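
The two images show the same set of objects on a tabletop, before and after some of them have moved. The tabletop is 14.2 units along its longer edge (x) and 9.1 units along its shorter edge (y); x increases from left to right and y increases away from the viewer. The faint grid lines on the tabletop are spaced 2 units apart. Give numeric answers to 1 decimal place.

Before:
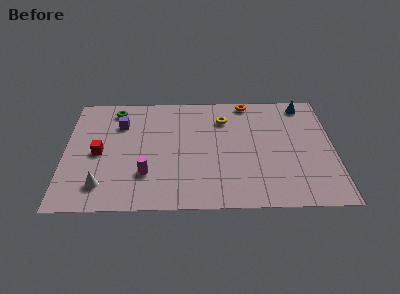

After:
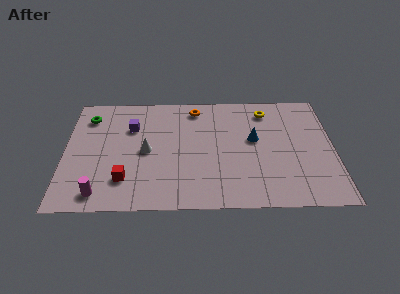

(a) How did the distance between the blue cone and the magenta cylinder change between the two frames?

-1.0

Before: roughly 10.0 units apart; after: 9.0. That's 1.0 units closer together.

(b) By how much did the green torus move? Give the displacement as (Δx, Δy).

(-1.4, -0.6)

The green torus started near (2.6, 7.8) and ended near (1.2, 7.2).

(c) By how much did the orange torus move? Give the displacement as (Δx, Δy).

(-2.8, -0.5)

From the two frames, the orange torus sits at roughly (9.7, 8.3) before and (6.9, 7.8) after.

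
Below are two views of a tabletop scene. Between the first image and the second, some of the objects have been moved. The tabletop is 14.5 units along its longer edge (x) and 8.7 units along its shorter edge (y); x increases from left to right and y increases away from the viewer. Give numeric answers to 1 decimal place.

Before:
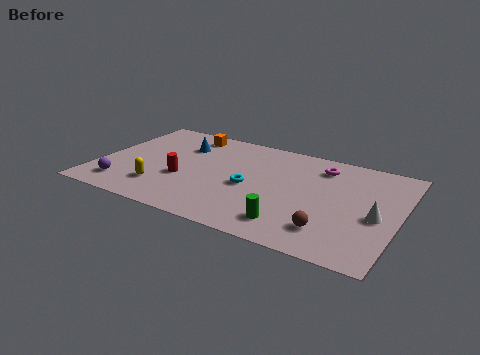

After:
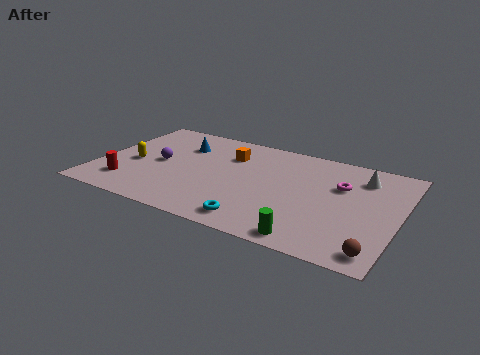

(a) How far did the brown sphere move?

2.3

The brown sphere moved from about (11.5, 1.9) to (13.7, 1.1), a distance of √(2.2² + 0.8²) ≈ 2.3.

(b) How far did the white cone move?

3.2

The white cone was near (13.5, 3.8) before and (12.5, 6.8) after, so it travelled √(1.0² + 3.0²) ≈ 3.2 units.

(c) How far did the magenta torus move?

1.7

The magenta torus was near (10.5, 7.0) before and (11.6, 5.7) after, so it travelled √(1.1² + 1.3²) ≈ 1.7 units.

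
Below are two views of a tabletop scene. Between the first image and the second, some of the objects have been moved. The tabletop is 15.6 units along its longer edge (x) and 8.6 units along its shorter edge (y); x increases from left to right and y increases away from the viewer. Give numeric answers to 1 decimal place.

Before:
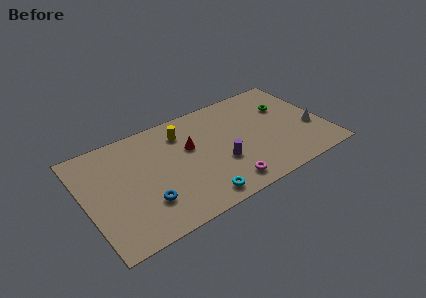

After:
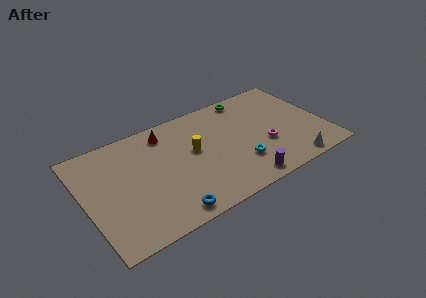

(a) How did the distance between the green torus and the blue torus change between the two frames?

-1.1

The distance was about 10.4 in the first image and 9.3 in the second, so they moved 1.1 units closer together.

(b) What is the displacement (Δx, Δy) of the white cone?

(-1.7, -2.3)

From the two frames, the white cone sits at roughly (14.7, 3.2) before and (13.0, 0.9) after.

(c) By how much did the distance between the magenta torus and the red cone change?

+2.9

They were about 4.3 units apart before and 7.2 after — 2.9 units further apart.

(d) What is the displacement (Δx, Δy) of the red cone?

(-1.3, 1.9)

The red cone was at about (6.9, 5.3) and moved to about (5.6, 7.2).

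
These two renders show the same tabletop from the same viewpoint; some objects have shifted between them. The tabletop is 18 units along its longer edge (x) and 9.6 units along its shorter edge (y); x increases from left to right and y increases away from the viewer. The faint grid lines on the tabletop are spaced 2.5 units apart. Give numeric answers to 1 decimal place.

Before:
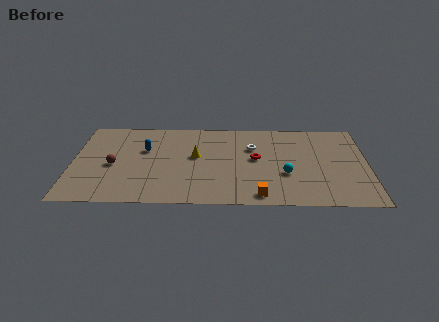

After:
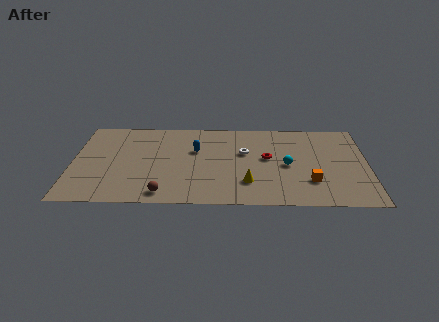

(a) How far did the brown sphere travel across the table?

4.4

The brown sphere moved from about (2.5, 4.3) to (5.6, 1.2), a distance of √(3.1² + 3.1²) ≈ 4.4.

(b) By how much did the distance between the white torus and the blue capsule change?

-3.6

They were about 6.6 units apart before and 3.0 after — 3.6 units closer together.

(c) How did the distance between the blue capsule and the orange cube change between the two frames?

-0.8

Before: roughly 8.6 units apart; after: 7.8. That's 0.8 units closer together.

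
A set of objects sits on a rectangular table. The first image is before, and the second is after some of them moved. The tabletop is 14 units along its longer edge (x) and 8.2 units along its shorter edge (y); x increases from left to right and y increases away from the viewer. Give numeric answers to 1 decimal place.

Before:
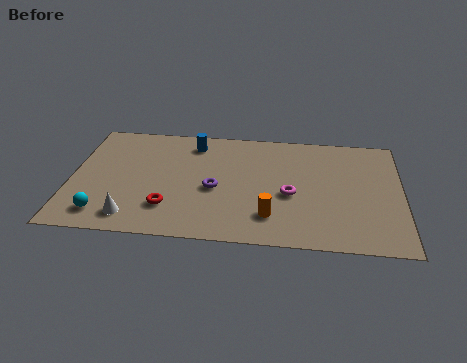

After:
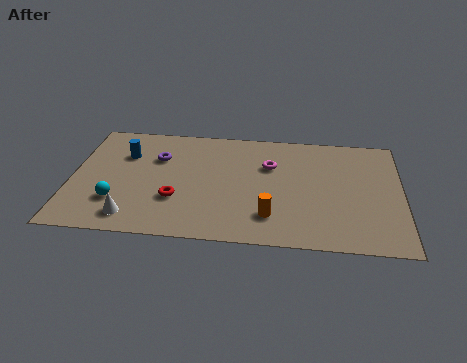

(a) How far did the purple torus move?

3.2

From (6.1, 3.6) to (3.6, 5.6), the purple torus covered √(2.5² + 2.0²) ≈ 3.2 units.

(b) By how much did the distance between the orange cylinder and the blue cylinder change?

+1.4

They were about 6.0 units apart before and 7.4 after — 1.4 units further apart.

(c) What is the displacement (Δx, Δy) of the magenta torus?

(-0.9, 2.0)

The magenta torus was at about (9.3, 3.5) and moved to about (8.4, 5.5).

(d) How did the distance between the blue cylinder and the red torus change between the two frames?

-1.0

Before: roughly 4.8 units apart; after: 3.8. That's 1.0 units closer together.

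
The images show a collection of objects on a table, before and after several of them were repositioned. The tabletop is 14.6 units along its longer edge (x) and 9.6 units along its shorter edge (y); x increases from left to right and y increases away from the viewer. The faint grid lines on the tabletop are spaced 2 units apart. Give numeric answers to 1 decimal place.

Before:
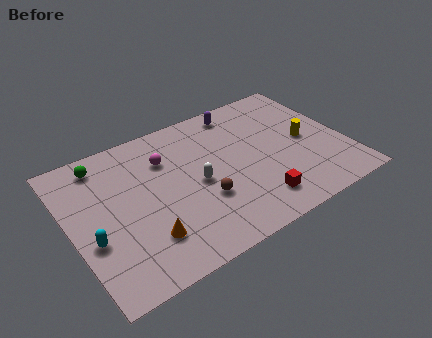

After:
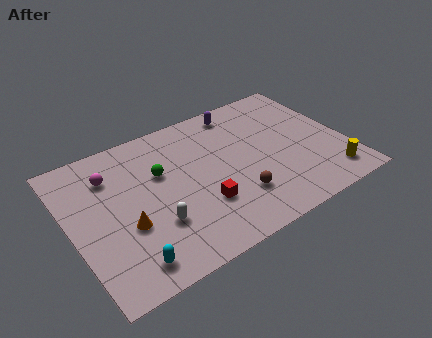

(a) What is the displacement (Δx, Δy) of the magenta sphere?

(-2.9, 0.3)

The magenta sphere started near (5.3, 6.9) and ended near (2.4, 7.2).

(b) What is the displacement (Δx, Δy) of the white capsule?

(-2.5, -1.5)

From the two frames, the white capsule sits at roughly (6.6, 4.5) before and (4.1, 3.0) after.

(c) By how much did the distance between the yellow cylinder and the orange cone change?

+1.4

They were about 9.4 units apart before and 10.8 after — 1.4 units further apart.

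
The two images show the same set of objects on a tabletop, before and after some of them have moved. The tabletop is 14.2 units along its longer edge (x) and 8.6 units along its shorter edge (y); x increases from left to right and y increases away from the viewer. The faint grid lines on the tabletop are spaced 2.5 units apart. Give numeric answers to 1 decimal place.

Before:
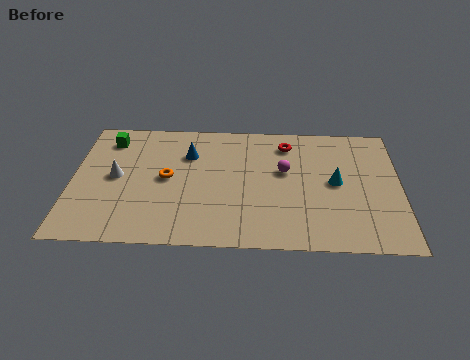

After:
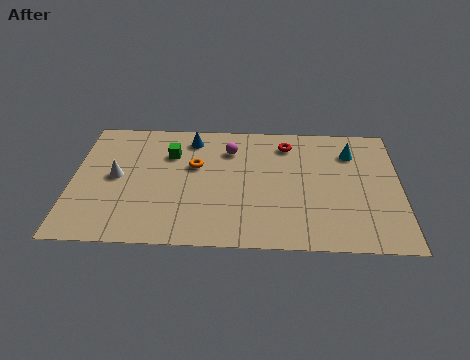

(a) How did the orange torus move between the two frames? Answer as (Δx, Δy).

(1.2, 0.9)

The orange torus started near (4.1, 4.4) and ended near (5.3, 5.3).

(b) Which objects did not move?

the red torus and the white cone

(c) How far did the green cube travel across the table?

2.8

From (1.5, 7.0) to (4.2, 6.1), the green cube covered √(2.7² + 0.9²) ≈ 2.8 units.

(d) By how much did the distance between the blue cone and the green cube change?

-2.2

Before: roughly 3.6 units apart; after: 1.4. That's 2.2 units closer together.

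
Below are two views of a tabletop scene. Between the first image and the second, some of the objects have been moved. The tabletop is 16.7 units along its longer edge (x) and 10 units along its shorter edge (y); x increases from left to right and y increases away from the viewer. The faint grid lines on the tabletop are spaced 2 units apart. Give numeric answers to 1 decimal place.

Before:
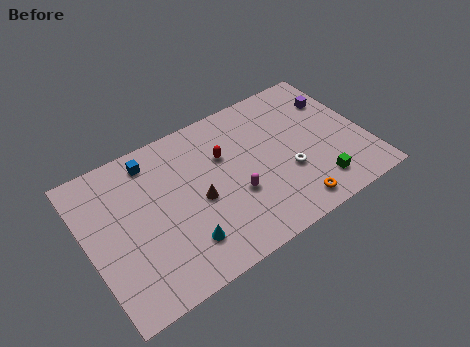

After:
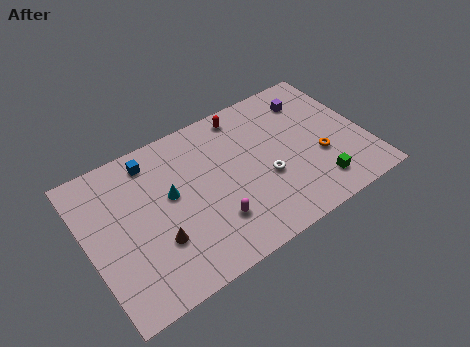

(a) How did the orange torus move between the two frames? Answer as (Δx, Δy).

(2.2, 2.4)

The orange torus was at about (11.6, 1.3) and moved to about (13.8, 3.7).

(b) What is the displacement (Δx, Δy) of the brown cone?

(-2.7, -1.3)

The brown cone was at about (6.5, 4.5) and moved to about (3.8, 3.2).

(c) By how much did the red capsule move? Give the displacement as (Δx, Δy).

(1.6, 2.2)

The red capsule was at about (8.4, 6.6) and moved to about (10.0, 8.8).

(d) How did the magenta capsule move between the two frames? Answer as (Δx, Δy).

(-1.5, -1.0)

The magenta capsule was at about (8.6, 3.7) and moved to about (7.1, 2.7).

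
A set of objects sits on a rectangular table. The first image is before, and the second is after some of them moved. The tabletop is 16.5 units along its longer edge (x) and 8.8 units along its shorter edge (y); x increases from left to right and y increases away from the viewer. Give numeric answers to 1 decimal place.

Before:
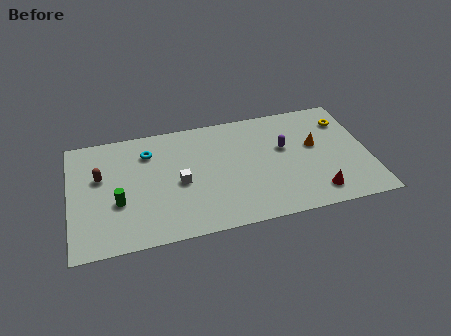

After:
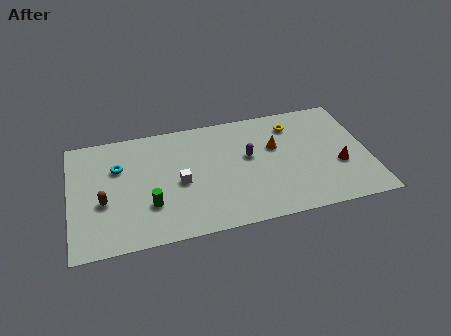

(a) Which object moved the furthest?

the yellow torus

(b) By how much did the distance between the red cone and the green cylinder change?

-0.4

The distance was about 10.9 in the first image and 10.5 in the second, so they moved 0.4 units closer together.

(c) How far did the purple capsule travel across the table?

2.0

The purple capsule was near (11.9, 5.3) before and (9.9, 5.1) after, so it travelled √(2.0² + 0.2²) ≈ 2.0 units.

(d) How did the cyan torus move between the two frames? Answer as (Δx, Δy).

(-1.7, -0.8)

The cyan torus started near (4.4, 6.7) and ended near (2.7, 5.9).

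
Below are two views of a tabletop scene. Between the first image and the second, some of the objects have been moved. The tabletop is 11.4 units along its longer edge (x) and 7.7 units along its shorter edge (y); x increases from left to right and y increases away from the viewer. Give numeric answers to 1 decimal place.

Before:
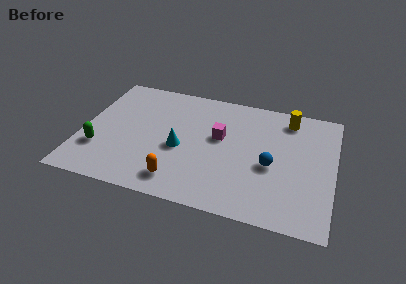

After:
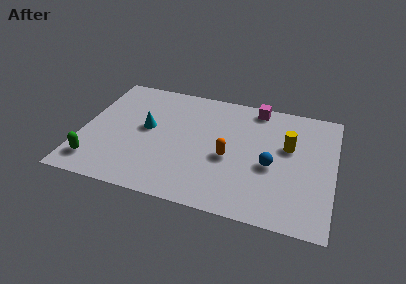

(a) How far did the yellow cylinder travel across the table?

1.8

The yellow cylinder moved from about (9.2, 6.5) to (9.3, 4.7), a distance of √(0.1² + 1.8²) ≈ 1.8.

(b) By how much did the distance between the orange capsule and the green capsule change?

+2.4

Before: roughly 3.8 units apart; after: 6.2. That's 2.4 units further apart.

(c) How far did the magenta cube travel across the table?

2.8

The magenta cube moved from about (6.2, 4.5) to (7.7, 6.9), a distance of √(1.5² + 2.4²) ≈ 2.8.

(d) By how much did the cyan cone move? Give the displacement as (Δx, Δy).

(-1.6, 0.9)

The cyan cone was at about (4.5, 3.3) and moved to about (2.9, 4.2).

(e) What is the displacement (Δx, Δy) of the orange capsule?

(2.1, 2.0)

The orange capsule was at about (4.6, 1.3) and moved to about (6.7, 3.3).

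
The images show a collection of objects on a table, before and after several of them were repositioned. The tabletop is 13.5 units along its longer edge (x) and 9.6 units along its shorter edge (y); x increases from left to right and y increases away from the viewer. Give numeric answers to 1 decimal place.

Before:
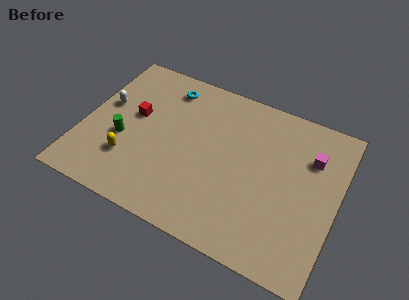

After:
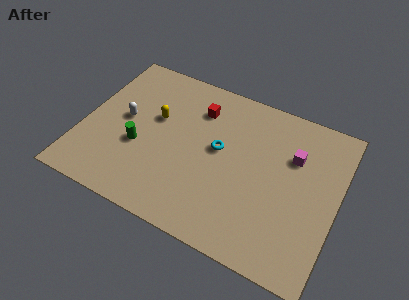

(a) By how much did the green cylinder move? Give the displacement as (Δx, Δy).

(0.9, -0.1)

The green cylinder started near (2.2, 3.8) and ended near (3.1, 3.7).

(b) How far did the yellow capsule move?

3.3

The yellow capsule moved from about (2.7, 2.7) to (3.7, 5.8), a distance of √(1.0² + 3.1²) ≈ 3.3.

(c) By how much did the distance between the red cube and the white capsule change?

+2.7

They were about 1.6 units apart before and 4.3 after — 2.7 units further apart.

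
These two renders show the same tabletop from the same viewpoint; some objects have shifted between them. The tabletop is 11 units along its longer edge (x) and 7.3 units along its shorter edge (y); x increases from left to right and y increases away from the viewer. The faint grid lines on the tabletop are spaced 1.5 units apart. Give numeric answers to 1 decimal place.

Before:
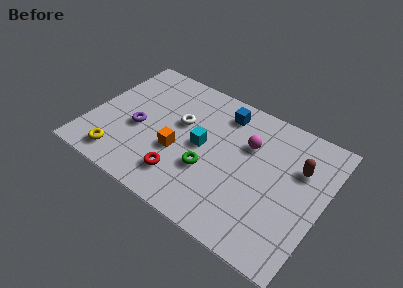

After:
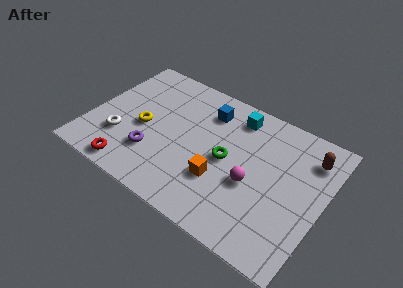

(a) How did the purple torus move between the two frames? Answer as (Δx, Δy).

(0.9, -1.0)

From the two frames, the purple torus sits at roughly (2.3, 3.1) before and (3.2, 2.1) after.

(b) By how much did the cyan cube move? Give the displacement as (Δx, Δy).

(1.2, 2.4)

The cyan cube was at about (5.3, 3.7) and moved to about (6.5, 6.1).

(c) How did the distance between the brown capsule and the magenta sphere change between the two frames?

+1.1

The distance was about 2.4 in the first image and 3.5 in the second, so they moved 1.1 units further apart.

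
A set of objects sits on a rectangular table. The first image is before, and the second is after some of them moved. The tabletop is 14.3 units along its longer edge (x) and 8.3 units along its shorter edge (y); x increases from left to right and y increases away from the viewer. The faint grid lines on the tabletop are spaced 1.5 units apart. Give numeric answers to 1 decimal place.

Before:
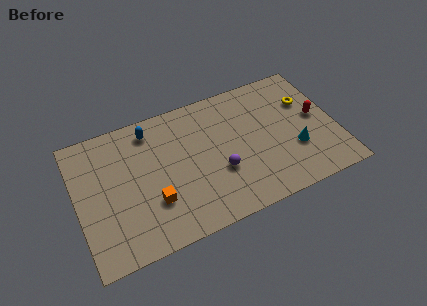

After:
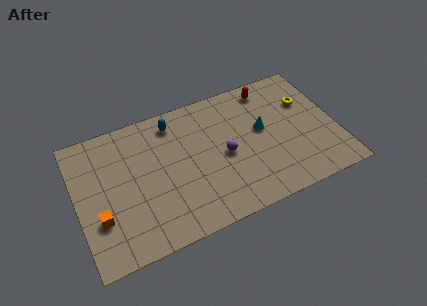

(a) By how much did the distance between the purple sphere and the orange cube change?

+3.4

They were about 3.7 units apart before and 7.1 after — 3.4 units further apart.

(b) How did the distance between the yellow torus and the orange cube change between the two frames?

+2.8

They were about 9.4 units apart before and 12.2 after — 2.8 units further apart.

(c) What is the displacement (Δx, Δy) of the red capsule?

(-2.3, 2.8)

The red capsule started near (13.3, 4.4) and ended near (11.0, 7.2).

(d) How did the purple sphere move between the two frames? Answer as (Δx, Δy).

(0.4, 0.9)

The purple sphere started near (7.7, 3.0) and ended near (8.1, 3.9).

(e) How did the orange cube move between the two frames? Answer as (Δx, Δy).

(-2.9, 0.1)

The orange cube was at about (4.0, 2.6) and moved to about (1.1, 2.7).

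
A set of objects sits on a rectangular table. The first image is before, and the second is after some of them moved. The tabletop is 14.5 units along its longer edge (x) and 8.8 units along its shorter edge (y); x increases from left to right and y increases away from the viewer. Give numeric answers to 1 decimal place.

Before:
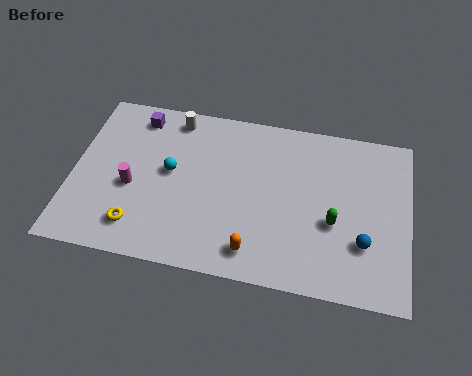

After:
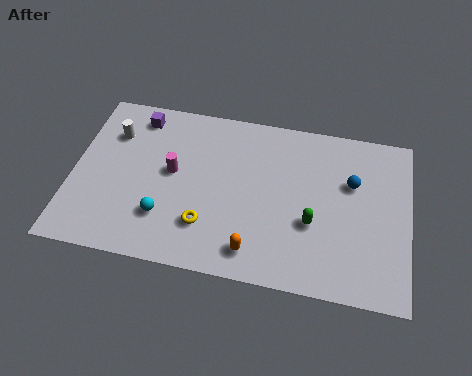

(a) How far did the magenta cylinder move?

2.0

From (2.6, 3.7) to (4.3, 4.8), the magenta cylinder covered √(1.7² + 1.1²) ≈ 2.0 units.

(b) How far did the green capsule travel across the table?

0.9

From (11.3, 3.5) to (10.4, 3.3), the green capsule covered √(0.9² + 0.2²) ≈ 0.9 units.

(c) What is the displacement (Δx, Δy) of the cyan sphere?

(-0.1, -2.4)

From the two frames, the cyan sphere sits at roughly (4.2, 4.8) before and (4.1, 2.4) after.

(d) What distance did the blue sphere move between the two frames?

3.1

The blue sphere moved from about (12.6, 2.7) to (12.0, 5.7), a distance of √(0.6² + 3.0²) ≈ 3.1.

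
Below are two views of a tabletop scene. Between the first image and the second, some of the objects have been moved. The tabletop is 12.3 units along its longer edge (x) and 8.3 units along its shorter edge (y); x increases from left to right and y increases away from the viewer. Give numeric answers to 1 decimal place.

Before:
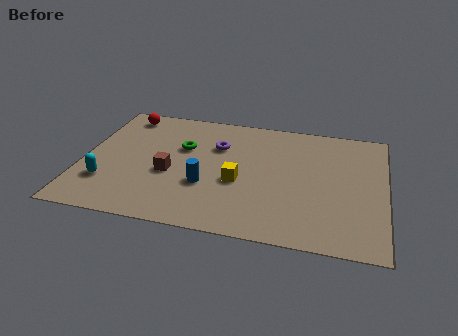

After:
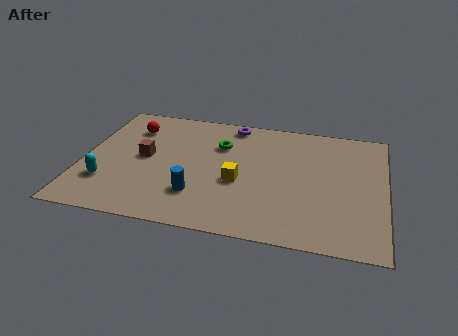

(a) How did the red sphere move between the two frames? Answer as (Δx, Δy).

(0.4, -0.9)

The red sphere was at about (1.4, 7.2) and moved to about (1.8, 6.3).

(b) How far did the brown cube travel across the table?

1.4

From (3.6, 3.4) to (2.5, 4.3), the brown cube covered √(1.1² + 0.9²) ≈ 1.4 units.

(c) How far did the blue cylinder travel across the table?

0.8

From (5.1, 2.9) to (4.8, 2.2), the blue cylinder covered √(0.3² + 0.7²) ≈ 0.8 units.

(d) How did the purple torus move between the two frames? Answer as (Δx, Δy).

(0.5, 1.7)

The purple torus was at about (5.4, 5.7) and moved to about (5.9, 7.4).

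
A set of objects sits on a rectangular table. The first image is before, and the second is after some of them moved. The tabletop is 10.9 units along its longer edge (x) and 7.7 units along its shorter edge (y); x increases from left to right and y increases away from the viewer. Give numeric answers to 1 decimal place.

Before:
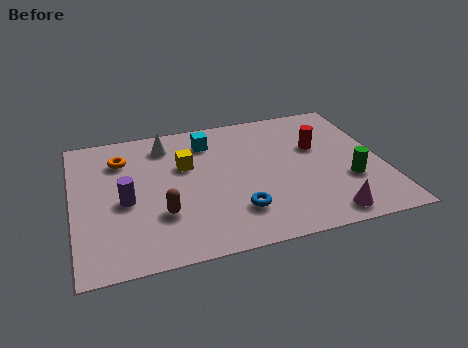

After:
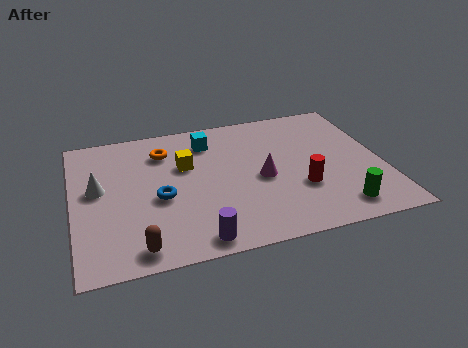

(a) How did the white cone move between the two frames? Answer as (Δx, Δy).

(-2.5, -2.0)

The white cone started near (3.4, 6.3) and ended near (0.9, 4.3).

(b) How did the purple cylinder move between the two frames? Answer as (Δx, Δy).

(2.3, -2.6)

From the two frames, the purple cylinder sits at roughly (1.8, 3.4) before and (4.1, 0.8) after.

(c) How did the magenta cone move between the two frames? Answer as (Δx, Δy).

(-2.0, 2.6)

The magenta cone was at about (8.6, 0.9) and moved to about (6.6, 3.5).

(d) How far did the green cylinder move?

1.5

The green cylinder was near (9.6, 2.6) before and (9.1, 1.2) after, so it travelled √(0.5² + 1.4²) ≈ 1.5 units.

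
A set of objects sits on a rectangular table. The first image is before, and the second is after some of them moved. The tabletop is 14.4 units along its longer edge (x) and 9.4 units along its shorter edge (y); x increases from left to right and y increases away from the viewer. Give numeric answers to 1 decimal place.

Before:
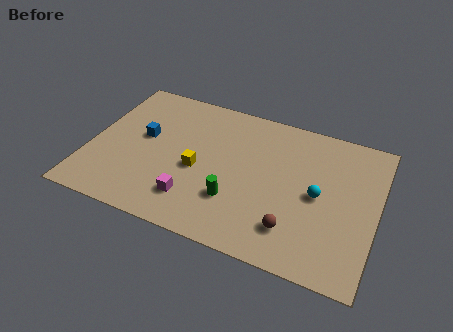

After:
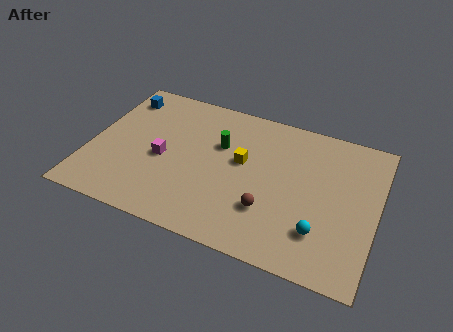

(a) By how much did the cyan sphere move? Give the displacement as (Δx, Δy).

(0.3, -2.2)

The cyan sphere was at about (11.5, 4.6) and moved to about (11.8, 2.4).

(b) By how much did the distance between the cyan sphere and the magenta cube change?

+1.8

The distance was about 6.5 in the first image and 8.3 in the second, so they moved 1.8 units further apart.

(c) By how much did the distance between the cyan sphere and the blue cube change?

+3.0

Before: roughly 8.9 units apart; after: 11.9. That's 3.0 units further apart.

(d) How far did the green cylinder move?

3.5

The green cylinder moved from about (7.5, 2.8) to (6.4, 6.1), a distance of √(1.1² + 3.3²) ≈ 3.5.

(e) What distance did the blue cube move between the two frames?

2.8

The blue cube was near (2.6, 5.3) before and (1.1, 7.7) after, so it travelled √(1.5² + 2.4²) ≈ 2.8 units.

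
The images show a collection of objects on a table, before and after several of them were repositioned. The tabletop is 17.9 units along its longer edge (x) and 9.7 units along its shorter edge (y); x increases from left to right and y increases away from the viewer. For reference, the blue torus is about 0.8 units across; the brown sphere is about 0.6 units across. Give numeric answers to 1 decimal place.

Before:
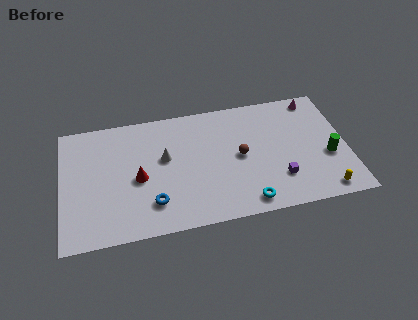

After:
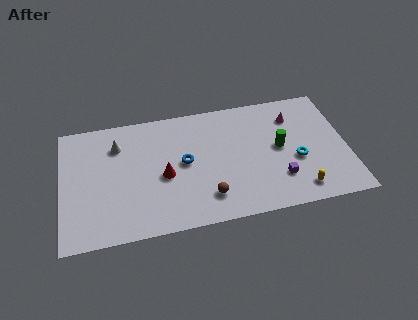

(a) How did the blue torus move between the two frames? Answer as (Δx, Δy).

(2.1, 2.8)

The blue torus started near (5.6, 2.3) and ended near (7.7, 5.1).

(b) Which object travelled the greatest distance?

the cyan torus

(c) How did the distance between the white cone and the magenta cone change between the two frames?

+1.0

Before: roughly 10.1 units apart; after: 11.1. That's 1.0 units further apart.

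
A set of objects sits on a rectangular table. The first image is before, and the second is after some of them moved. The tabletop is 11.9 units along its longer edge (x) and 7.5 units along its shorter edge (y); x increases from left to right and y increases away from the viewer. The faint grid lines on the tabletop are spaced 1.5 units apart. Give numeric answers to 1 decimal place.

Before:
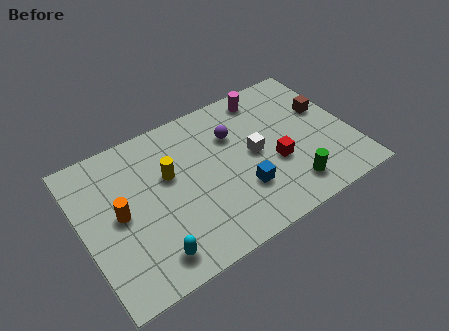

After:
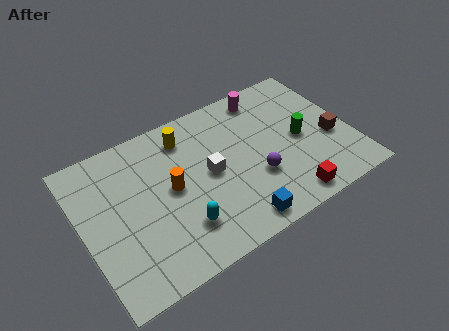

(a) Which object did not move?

the magenta cylinder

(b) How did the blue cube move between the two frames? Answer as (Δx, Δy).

(-0.5, -1.4)

The blue cube started near (6.8, 2.3) and ended near (6.3, 0.9).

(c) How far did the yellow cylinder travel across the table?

1.8

The yellow cylinder was near (3.9, 4.6) before and (4.9, 6.1) after, so it travelled √(1.0² + 1.5²) ≈ 1.8 units.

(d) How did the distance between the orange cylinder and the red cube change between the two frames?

-1.3

Before: roughly 6.9 units apart; after: 5.6. That's 1.3 units closer together.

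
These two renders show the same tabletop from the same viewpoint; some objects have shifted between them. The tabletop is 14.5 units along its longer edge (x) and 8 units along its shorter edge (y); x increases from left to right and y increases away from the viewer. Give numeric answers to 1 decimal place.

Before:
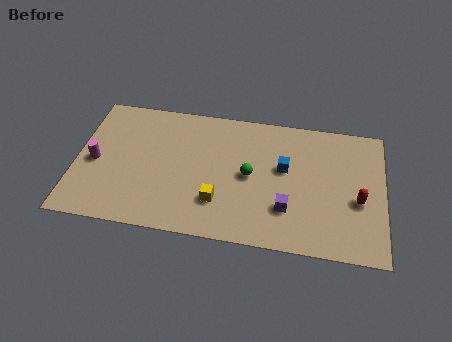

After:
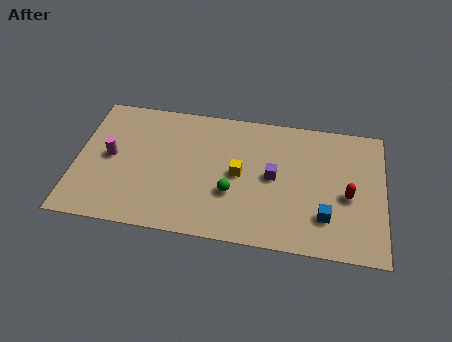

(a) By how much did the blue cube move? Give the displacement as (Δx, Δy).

(2.0, -2.6)

The blue cube was at about (9.8, 4.7) and moved to about (11.8, 2.1).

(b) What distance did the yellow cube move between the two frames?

2.0

From (6.8, 2.2) to (7.7, 4.0), the yellow cube covered √(0.9² + 1.8²) ≈ 2.0 units.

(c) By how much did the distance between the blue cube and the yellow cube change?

+0.6

The distance was about 3.9 in the first image and 4.5 in the second, so they moved 0.6 units further apart.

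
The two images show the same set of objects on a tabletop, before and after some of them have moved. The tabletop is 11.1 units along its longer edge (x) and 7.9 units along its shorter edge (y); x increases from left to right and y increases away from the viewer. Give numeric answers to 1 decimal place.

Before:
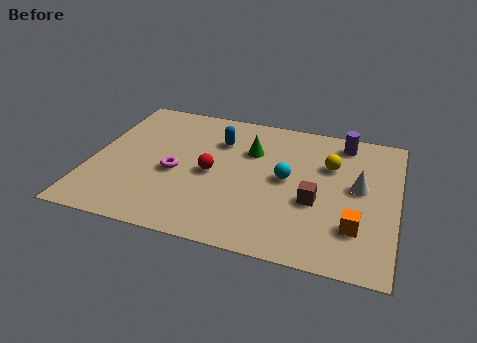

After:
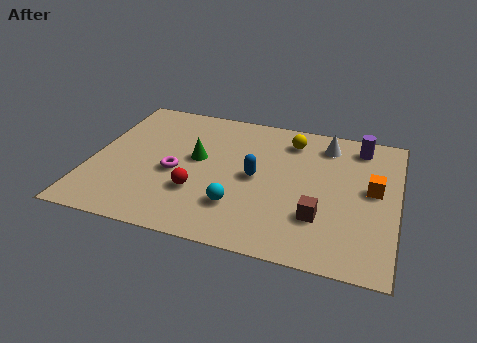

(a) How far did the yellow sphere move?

1.9

The yellow sphere was near (8.6, 5.3) before and (7.1, 6.4) after, so it travelled √(1.5² + 1.1²) ≈ 1.9 units.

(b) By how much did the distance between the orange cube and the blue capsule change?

-2.1

The distance was about 6.3 in the first image and 4.2 in the second, so they moved 2.1 units closer together.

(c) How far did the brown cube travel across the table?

0.8

The brown cube was near (8.2, 3.1) before and (8.4, 2.3) after, so it travelled √(0.2² + 0.8²) ≈ 0.8 units.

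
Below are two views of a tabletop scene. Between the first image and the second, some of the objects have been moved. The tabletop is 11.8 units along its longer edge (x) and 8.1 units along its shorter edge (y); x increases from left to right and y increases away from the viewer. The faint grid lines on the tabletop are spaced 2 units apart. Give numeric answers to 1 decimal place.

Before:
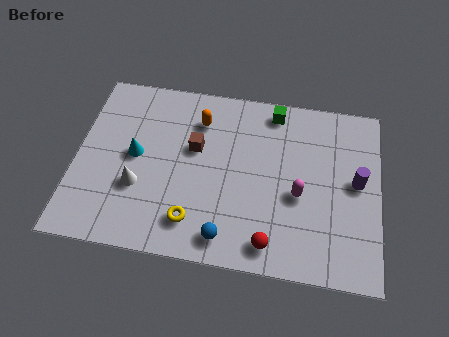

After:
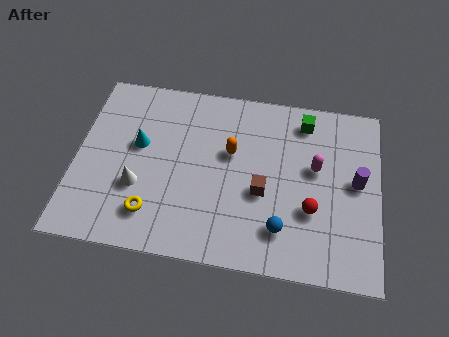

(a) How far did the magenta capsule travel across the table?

1.4

From (8.7, 3.4) to (9.3, 4.7), the magenta capsule covered √(0.6² + 1.3²) ≈ 1.4 units.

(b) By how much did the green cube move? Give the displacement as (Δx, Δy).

(1.2, -0.3)

The green cube was at about (7.6, 7.1) and moved to about (8.8, 6.8).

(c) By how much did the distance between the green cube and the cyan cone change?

+0.7

They were about 6.0 units apart before and 6.7 after — 0.7 units further apart.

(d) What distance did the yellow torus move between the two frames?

1.6

The yellow torus was near (4.7, 1.6) before and (3.1, 1.7) after, so it travelled √(1.6² + 0.1²) ≈ 1.6 units.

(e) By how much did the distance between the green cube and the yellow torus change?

+1.4

They were about 6.2 units apart before and 7.6 after — 1.4 units further apart.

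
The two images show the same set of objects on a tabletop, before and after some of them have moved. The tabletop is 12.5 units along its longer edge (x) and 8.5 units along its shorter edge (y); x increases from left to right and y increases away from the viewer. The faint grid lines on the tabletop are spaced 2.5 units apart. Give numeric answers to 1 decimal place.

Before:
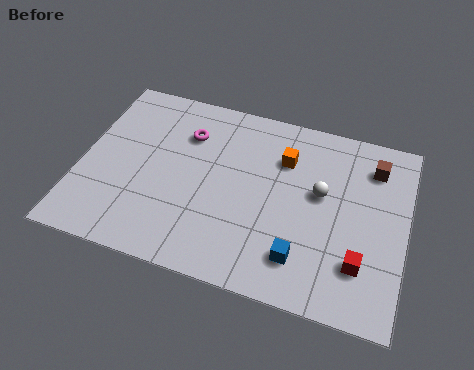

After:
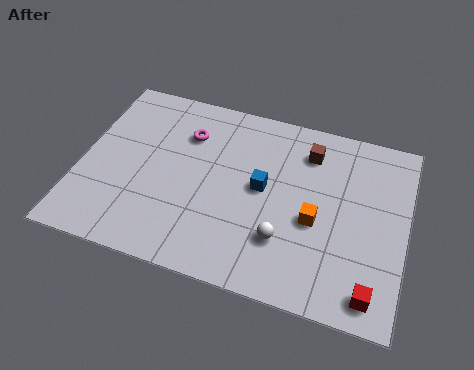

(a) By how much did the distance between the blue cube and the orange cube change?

-2.1

The distance was about 4.4 in the first image and 2.3 in the second, so they moved 2.1 units closer together.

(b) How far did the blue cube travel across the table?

3.2

The blue cube was near (8.7, 1.8) before and (7.0, 4.5) after, so it travelled √(1.7² + 2.7²) ≈ 3.2 units.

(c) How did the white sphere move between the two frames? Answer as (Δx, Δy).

(-1.2, -2.5)

From the two frames, the white sphere sits at roughly (9.2, 4.9) before and (8.0, 2.4) after.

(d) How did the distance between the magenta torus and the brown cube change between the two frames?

-2.5

The distance was about 7.2 in the first image and 4.7 in the second, so they moved 2.5 units closer together.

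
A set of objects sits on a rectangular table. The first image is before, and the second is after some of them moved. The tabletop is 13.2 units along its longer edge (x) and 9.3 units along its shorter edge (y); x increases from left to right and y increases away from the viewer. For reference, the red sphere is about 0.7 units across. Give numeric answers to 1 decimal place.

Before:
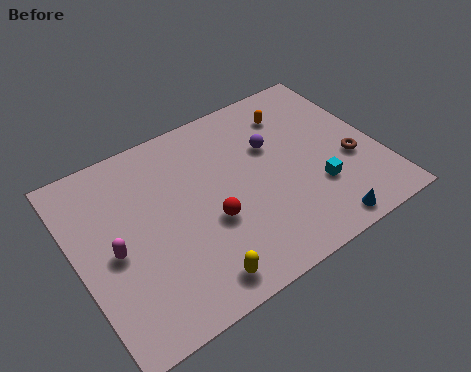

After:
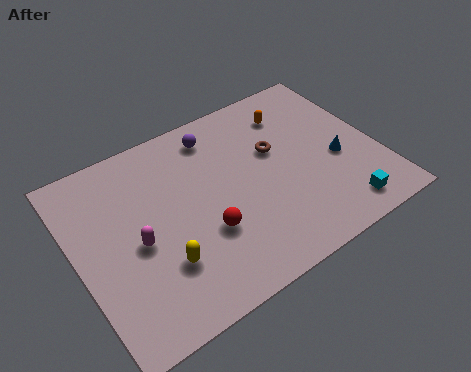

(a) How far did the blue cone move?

3.3

The blue cone moved from about (10.0, 0.9) to (11.4, 3.9), a distance of √(1.4² + 3.0²) ≈ 3.3.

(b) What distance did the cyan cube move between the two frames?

1.8

From (10.2, 2.9) to (11.0, 1.3), the cyan cube covered √(0.8² + 1.6²) ≈ 1.8 units.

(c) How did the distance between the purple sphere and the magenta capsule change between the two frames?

-2.0

Before: roughly 7.5 units apart; after: 5.5. That's 2.0 units closer together.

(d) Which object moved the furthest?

the brown torus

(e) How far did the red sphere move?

0.5

The red sphere moved from about (5.6, 3.6) to (5.3, 3.2), a distance of √(0.3² + 0.4²) ≈ 0.5.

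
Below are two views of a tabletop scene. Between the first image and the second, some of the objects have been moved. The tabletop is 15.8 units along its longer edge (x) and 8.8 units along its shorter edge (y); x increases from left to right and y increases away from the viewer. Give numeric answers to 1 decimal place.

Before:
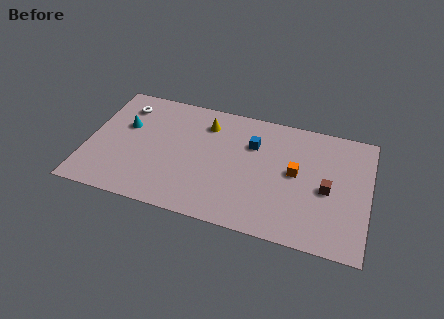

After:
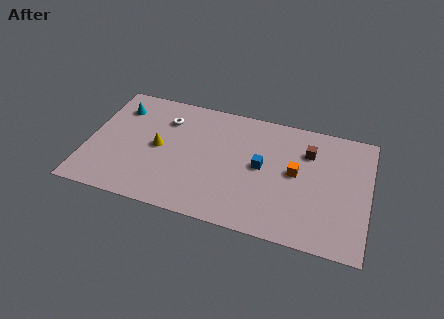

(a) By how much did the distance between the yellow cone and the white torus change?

-2.5

Before: roughly 4.7 units apart; after: 2.2. That's 2.5 units closer together.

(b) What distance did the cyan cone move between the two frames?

1.4

The cyan cone moved from about (2.0, 5.5) to (1.5, 6.8), a distance of √(0.5² + 1.3²) ≈ 1.4.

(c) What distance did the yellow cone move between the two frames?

3.5

The yellow cone moved from about (6.5, 6.9) to (4.0, 4.4), a distance of √(2.5² + 2.5²) ≈ 3.5.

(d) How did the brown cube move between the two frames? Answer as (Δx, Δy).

(-1.2, 2.4)

From the two frames, the brown cube sits at roughly (13.5, 4.0) before and (12.3, 6.4) after.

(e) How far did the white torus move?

2.4

The white torus was near (1.8, 7.0) before and (4.2, 6.6) after, so it travelled √(2.4² + 0.4²) ≈ 2.4 units.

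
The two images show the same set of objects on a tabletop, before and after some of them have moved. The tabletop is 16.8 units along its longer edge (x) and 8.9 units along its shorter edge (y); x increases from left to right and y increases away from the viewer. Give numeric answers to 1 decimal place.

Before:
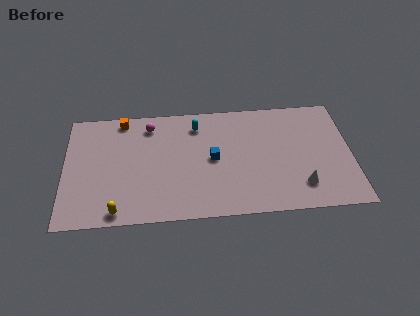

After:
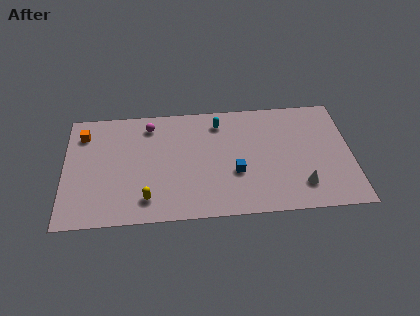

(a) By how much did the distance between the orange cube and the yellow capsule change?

-0.6

The distance was about 7.1 in the first image and 6.5 in the second, so they moved 0.6 units closer together.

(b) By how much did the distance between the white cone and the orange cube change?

+1.6

The distance was about 12.0 in the first image and 13.6 in the second, so they moved 1.6 units further apart.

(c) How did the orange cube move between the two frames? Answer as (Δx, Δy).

(-2.3, -1.0)

The orange cube was at about (3.4, 8.0) and moved to about (1.1, 7.0).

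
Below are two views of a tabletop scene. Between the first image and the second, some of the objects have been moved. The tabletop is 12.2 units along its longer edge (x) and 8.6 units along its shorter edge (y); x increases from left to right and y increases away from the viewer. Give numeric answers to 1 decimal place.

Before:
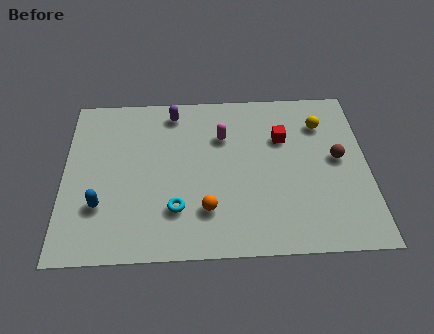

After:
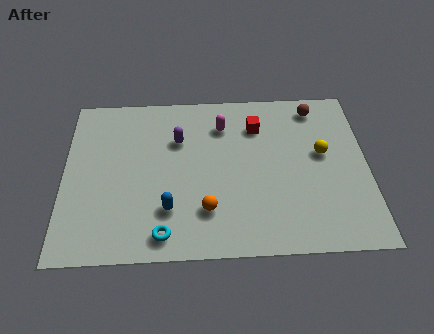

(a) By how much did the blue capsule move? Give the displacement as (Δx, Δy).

(2.7, -0.3)

From the two frames, the blue capsule sits at roughly (1.5, 2.6) before and (4.2, 2.3) after.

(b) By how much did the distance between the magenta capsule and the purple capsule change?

-0.5

Before: roughly 2.4 units apart; after: 1.9. That's 0.5 units closer together.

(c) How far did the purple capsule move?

1.5

From (4.4, 7.4) to (4.6, 5.9), the purple capsule covered √(0.2² + 1.5²) ≈ 1.5 units.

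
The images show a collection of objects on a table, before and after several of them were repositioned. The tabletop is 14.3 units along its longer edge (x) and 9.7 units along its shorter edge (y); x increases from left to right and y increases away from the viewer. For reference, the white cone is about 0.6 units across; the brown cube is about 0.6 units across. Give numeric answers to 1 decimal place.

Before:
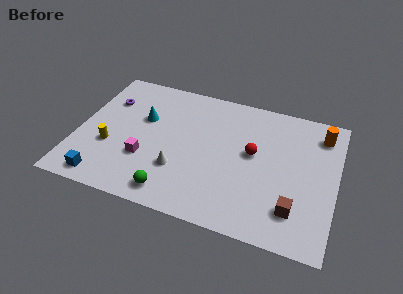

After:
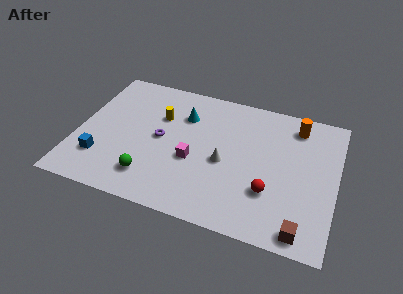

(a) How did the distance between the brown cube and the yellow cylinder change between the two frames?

-0.4

They were about 10.4 units apart before and 10.0 after — 0.4 units closer together.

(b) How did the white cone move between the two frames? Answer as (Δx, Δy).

(2.4, 1.3)

The white cone started near (5.8, 3.0) and ended near (8.2, 4.3).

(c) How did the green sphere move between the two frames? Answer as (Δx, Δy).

(-1.3, 0.7)

The green sphere was at about (5.6, 1.3) and moved to about (4.3, 2.0).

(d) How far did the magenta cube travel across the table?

2.7

From (3.9, 3.2) to (6.5, 3.9), the magenta cube covered √(2.6² + 0.7²) ≈ 2.7 units.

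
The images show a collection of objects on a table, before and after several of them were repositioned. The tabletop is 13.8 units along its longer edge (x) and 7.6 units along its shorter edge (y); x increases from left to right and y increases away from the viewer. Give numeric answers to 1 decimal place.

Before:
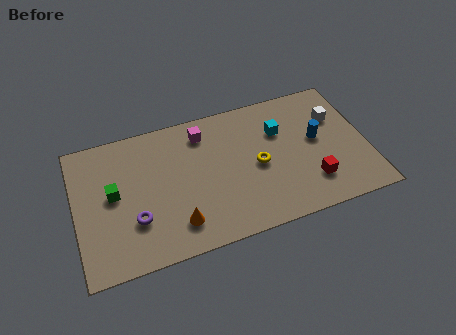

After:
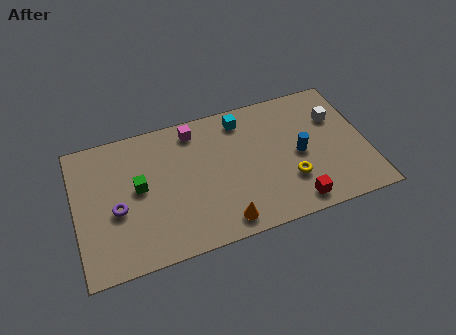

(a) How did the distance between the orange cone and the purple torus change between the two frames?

+3.2

They were about 2.1 units apart before and 5.3 after — 3.2 units further apart.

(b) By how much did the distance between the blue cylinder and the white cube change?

+1.1

They were about 1.4 units apart before and 2.5 after — 1.1 units further apart.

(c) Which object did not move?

the white cube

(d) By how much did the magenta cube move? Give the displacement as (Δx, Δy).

(-0.4, 0.3)

The magenta cube was at about (6.2, 6.2) and moved to about (5.8, 6.5).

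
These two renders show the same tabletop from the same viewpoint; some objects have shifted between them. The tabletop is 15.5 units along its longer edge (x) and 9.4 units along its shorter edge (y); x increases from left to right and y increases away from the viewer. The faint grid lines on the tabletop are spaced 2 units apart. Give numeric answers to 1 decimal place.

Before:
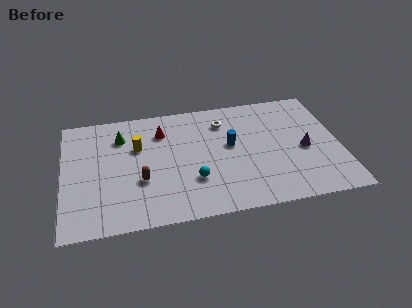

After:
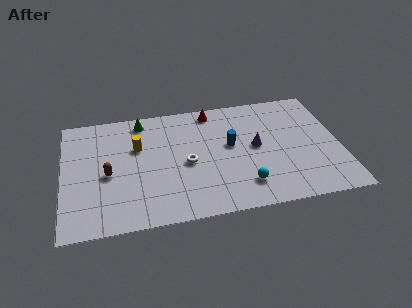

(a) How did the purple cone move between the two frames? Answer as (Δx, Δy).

(-2.7, 0.7)

The purple cone started near (13.5, 4.2) and ended near (10.8, 4.9).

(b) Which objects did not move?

the yellow cylinder and the blue cylinder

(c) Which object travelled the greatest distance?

the white torus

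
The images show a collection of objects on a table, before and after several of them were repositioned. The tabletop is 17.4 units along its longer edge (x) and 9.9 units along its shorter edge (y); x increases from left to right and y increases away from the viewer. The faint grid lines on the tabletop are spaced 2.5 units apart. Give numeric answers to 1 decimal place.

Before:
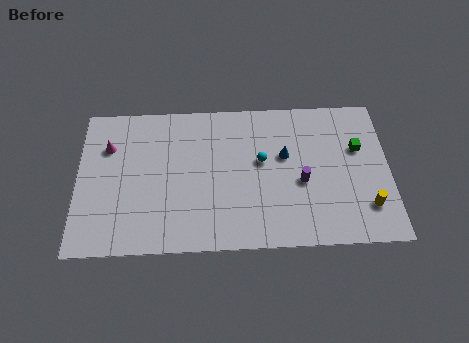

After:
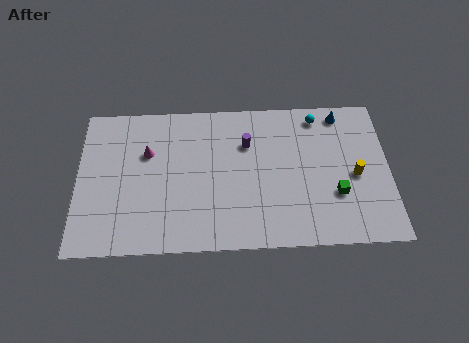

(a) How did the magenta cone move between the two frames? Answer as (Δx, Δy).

(2.2, -0.5)

The magenta cone started near (1.7, 7.0) and ended near (3.9, 6.5).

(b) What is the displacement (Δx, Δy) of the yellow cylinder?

(-0.6, 2.1)

The yellow cylinder was at about (16.1, 2.4) and moved to about (15.5, 4.5).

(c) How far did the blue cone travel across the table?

4.2

The blue cone was near (11.6, 6.0) before and (14.8, 8.7) after, so it travelled √(3.2² + 2.7²) ≈ 4.2 units.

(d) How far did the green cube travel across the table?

3.3

From (15.7, 6.3) to (14.4, 3.3), the green cube covered √(1.3² + 3.0²) ≈ 3.3 units.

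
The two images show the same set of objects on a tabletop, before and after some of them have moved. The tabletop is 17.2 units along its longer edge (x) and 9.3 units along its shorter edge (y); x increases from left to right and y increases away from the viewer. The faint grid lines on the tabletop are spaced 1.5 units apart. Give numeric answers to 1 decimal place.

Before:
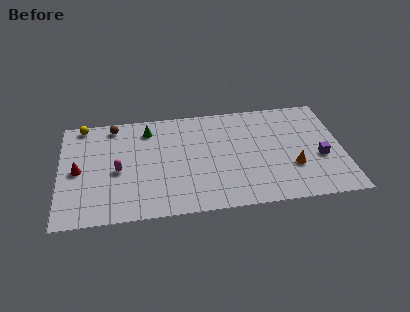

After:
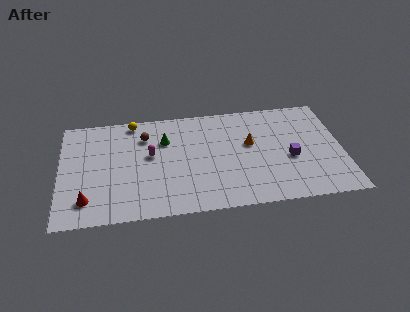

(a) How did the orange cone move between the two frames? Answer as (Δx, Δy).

(-2.5, 2.4)

The orange cone started near (14.1, 3.1) and ended near (11.6, 5.5).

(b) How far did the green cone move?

1.5

From (5.4, 7.6) to (6.4, 6.5), the green cone covered √(1.0² + 1.1²) ≈ 1.5 units.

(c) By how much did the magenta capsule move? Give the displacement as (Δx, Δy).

(2.0, 1.1)

From the two frames, the magenta capsule sits at roughly (3.5, 4.2) before and (5.5, 5.3) after.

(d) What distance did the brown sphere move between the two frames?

2.2

The brown sphere was near (3.3, 8.2) before and (5.2, 7.0) after, so it travelled √(1.9² + 1.2²) ≈ 2.2 units.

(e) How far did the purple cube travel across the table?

1.8

From (15.8, 3.7) to (14.0, 3.9), the purple cube covered √(1.8² + 0.2²) ≈ 1.8 units.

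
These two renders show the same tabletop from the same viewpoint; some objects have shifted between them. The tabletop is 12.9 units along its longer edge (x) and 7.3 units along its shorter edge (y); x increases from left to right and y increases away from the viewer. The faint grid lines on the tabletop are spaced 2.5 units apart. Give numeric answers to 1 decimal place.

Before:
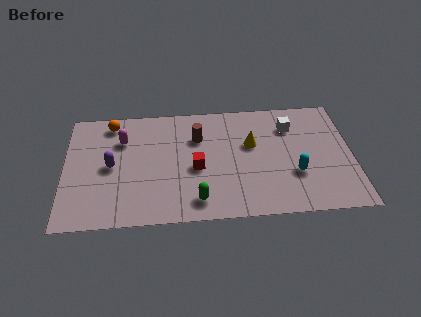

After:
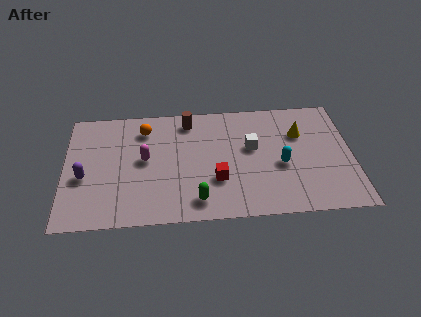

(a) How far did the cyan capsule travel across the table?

0.8

From (10.3, 2.5) to (9.7, 3.1), the cyan capsule covered √(0.6² + 0.6²) ≈ 0.8 units.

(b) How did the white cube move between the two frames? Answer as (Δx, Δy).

(-1.8, -1.2)

From the two frames, the white cube sits at roughly (10.2, 5.5) before and (8.4, 4.3) after.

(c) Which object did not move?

the green capsule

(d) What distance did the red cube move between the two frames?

1.2

The red cube was near (5.9, 3.2) before and (6.8, 2.4) after, so it travelled √(0.9² + 0.8²) ≈ 1.2 units.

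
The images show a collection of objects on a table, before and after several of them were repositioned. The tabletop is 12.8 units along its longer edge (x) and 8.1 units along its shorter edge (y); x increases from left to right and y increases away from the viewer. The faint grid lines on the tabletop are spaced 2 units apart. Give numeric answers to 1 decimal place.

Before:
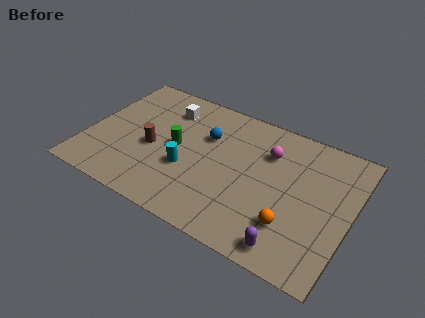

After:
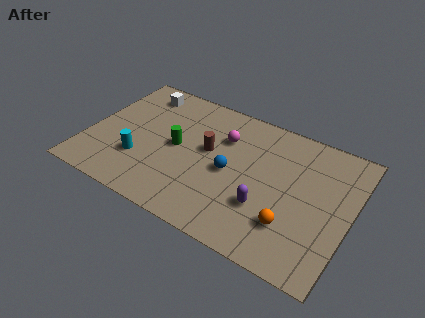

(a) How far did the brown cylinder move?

2.8

From (3.2, 3.5) to (5.8, 4.6), the brown cylinder covered √(2.6² + 1.1²) ≈ 2.8 units.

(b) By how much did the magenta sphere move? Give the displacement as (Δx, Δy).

(-2.2, -0.1)

From the two frames, the magenta sphere sits at roughly (8.6, 5.8) before and (6.4, 5.7) after.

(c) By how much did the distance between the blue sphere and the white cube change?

+3.5

Before: roughly 2.3 units apart; after: 5.8. That's 3.5 units further apart.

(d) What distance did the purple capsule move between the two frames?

2.1

The purple capsule moved from about (10.3, 1.0) to (8.9, 2.6), a distance of √(1.4² + 1.6²) ≈ 2.1.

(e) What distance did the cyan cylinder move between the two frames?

2.4

The cyan cylinder moved from about (5.0, 3.0) to (2.7, 2.5), a distance of √(2.3² + 0.5²) ≈ 2.4.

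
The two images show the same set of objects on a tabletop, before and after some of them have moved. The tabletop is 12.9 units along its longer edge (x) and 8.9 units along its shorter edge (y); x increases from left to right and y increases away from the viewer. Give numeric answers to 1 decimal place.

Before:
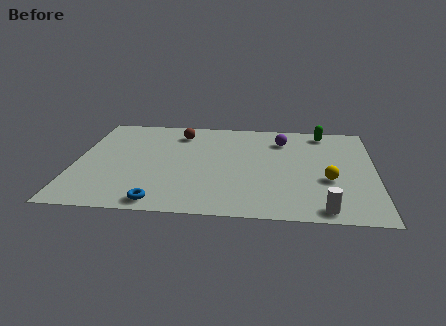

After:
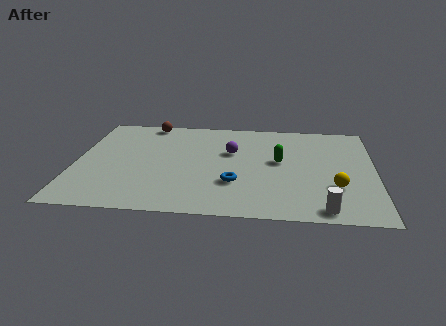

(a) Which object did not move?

the white cylinder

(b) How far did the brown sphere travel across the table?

1.7

The brown sphere moved from about (4.4, 7.2) to (3.0, 8.1), a distance of √(1.4² + 0.9²) ≈ 1.7.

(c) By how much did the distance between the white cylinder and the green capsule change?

-2.5

Before: roughly 6.9 units apart; after: 4.4. That's 2.5 units closer together.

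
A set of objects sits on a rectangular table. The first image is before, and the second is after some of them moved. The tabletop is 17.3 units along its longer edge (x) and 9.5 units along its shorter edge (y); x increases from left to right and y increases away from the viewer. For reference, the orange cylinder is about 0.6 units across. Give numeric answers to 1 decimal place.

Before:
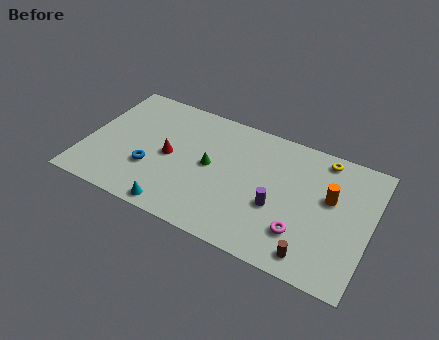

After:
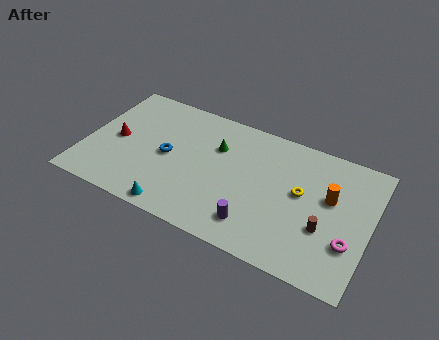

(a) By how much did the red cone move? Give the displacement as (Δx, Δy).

(-3.3, 0.0)

From the two frames, the red cone sits at roughly (5.1, 4.6) before and (1.8, 4.6) after.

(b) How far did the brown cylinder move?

2.2

From (14.2, 1.3) to (14.7, 3.4), the brown cylinder covered √(0.5² + 2.1²) ≈ 2.2 units.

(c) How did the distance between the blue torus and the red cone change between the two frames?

+1.5

The distance was about 1.7 in the first image and 3.2 in the second, so they moved 1.5 units further apart.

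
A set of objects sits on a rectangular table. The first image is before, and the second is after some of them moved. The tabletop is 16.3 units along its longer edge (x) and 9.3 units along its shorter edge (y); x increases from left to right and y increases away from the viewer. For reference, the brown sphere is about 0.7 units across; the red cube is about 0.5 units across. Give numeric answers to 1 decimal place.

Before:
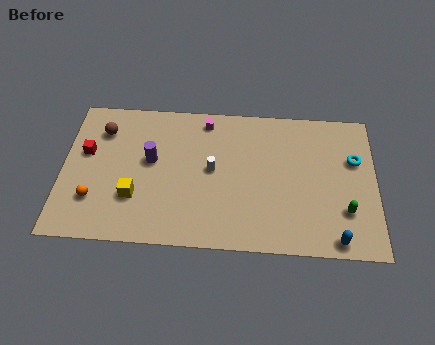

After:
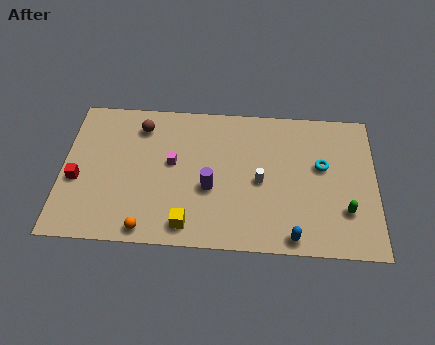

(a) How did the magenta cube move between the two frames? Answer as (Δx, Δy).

(-1.7, -2.9)

From the two frames, the magenta cube sits at roughly (7.4, 8.1) before and (5.7, 5.2) after.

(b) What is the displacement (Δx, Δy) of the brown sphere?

(2.0, 0.4)

The brown sphere was at about (2.0, 7.1) and moved to about (4.0, 7.5).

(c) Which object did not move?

the green capsule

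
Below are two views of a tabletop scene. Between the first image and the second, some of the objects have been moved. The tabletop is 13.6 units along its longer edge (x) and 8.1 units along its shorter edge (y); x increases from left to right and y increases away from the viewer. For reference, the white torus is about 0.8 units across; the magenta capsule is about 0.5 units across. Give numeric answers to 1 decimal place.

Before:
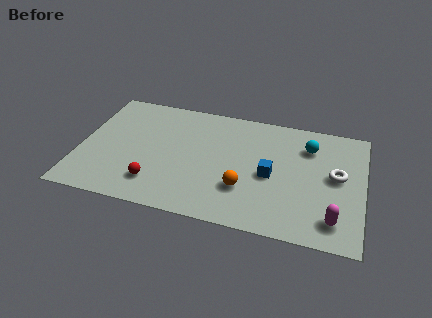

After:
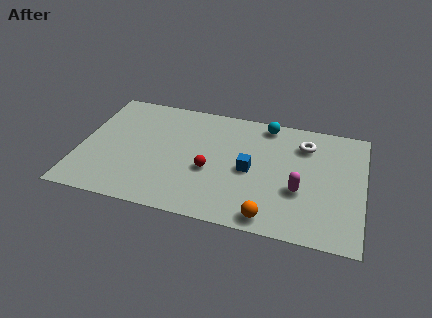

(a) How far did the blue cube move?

1.0

The blue cube moved from about (9.2, 3.7) to (8.2, 3.8), a distance of √(1.0² + 0.1²) ≈ 1.0.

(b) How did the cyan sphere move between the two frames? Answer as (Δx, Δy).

(-2.1, 1.1)

From the two frames, the cyan sphere sits at roughly (10.9, 6.1) before and (8.8, 7.2) after.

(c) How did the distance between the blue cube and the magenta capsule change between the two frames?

-1.3

The distance was about 3.8 in the first image and 2.5 in the second, so they moved 1.3 units closer together.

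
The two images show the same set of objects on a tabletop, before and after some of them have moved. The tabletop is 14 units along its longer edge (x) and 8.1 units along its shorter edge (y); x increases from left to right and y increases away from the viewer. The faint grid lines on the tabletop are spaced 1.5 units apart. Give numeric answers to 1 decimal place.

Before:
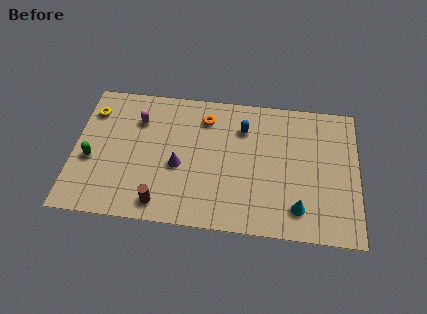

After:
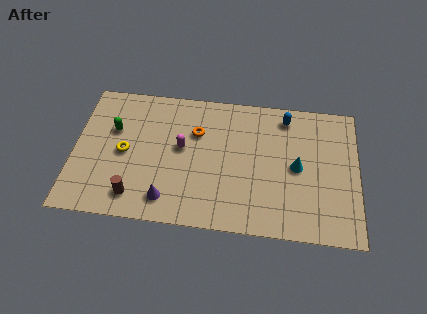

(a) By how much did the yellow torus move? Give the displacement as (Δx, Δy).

(1.7, -2.3)

The yellow torus was at about (0.8, 6.2) and moved to about (2.5, 3.9).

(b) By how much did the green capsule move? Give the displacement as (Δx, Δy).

(1.0, 1.9)

From the two frames, the green capsule sits at roughly (0.9, 3.3) before and (1.9, 5.2) after.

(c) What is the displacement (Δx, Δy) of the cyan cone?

(-0.1, 2.4)

The cyan cone was at about (11.1, 1.6) and moved to about (11.0, 4.0).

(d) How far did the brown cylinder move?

1.3

The brown cylinder moved from about (4.4, 1.1) to (3.1, 1.4), a distance of √(1.3² + 0.3²) ≈ 1.3.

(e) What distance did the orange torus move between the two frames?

1.0

The orange torus moved from about (6.4, 6.4) to (6.0, 5.5), a distance of √(0.4² + 0.9²) ≈ 1.0.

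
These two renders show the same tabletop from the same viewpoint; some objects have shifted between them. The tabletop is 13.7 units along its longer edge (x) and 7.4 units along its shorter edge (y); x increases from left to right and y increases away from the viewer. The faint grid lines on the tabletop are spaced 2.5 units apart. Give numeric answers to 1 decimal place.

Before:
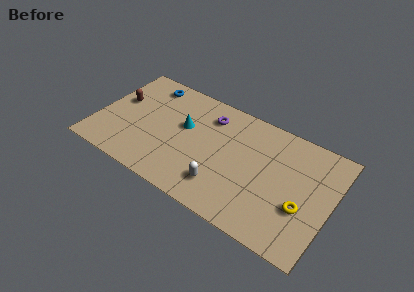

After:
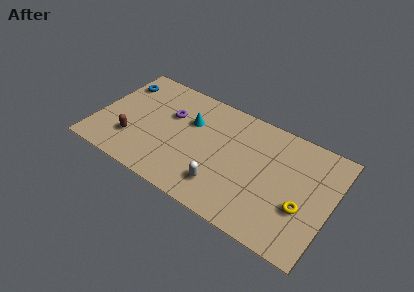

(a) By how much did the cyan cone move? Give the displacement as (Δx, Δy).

(0.3, 0.5)

The cyan cone was at about (5.0, 4.4) and moved to about (5.3, 4.9).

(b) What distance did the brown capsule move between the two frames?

2.6

From (1.1, 4.4) to (2.3, 2.1), the brown capsule covered √(1.2² + 2.3²) ≈ 2.6 units.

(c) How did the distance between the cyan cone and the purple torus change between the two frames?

-0.7

They were about 1.9 units apart before and 1.2 after — 0.7 units closer together.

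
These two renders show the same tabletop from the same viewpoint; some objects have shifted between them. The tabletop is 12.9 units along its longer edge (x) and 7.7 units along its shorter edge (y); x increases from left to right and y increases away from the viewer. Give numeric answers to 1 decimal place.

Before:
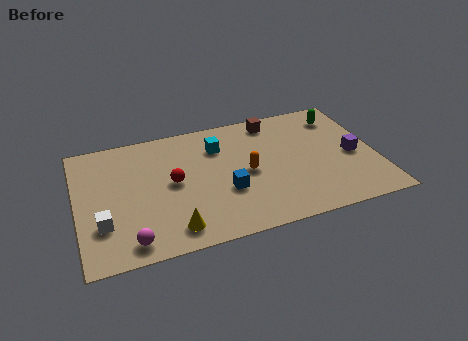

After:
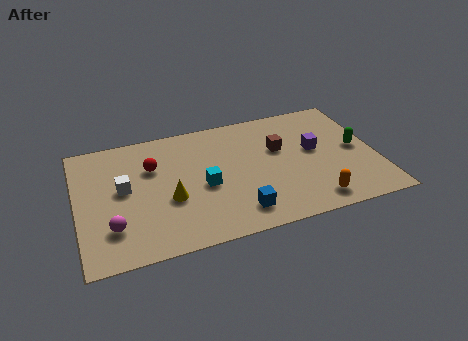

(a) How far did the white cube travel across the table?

2.1

The white cube moved from about (1.0, 2.3) to (2.0, 4.2), a distance of √(1.0² + 1.9²) ≈ 2.1.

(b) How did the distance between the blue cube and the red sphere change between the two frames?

+2.6

Before: roughly 2.5 units apart; after: 5.1. That's 2.6 units further apart.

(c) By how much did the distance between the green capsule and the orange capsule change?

-1.4

They were about 5.0 units apart before and 3.6 after — 1.4 units closer together.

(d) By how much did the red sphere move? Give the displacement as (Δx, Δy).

(-0.8, 1.2)

The red sphere was at about (4.1, 4.0) and moved to about (3.3, 5.2).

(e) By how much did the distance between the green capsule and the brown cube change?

+0.5

They were about 2.9 units apart before and 3.4 after — 0.5 units further apart.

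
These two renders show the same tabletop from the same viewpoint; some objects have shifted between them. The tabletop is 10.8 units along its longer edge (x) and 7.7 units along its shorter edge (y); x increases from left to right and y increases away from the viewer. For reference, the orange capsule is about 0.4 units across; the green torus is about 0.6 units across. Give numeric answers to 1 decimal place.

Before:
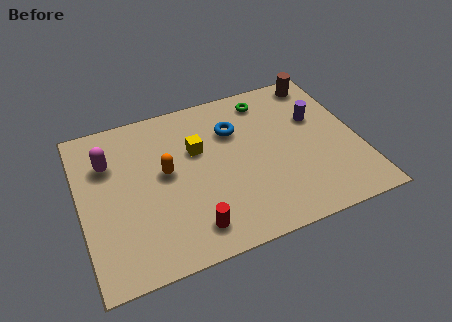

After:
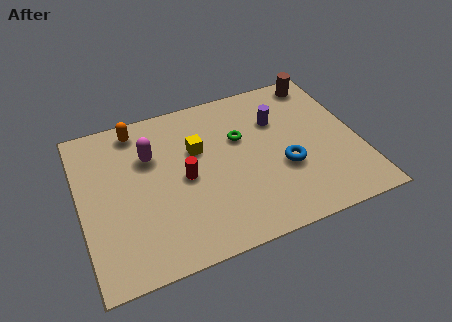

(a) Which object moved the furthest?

the blue torus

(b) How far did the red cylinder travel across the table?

2.4

From (4.0, 1.3) to (4.0, 3.7), the red cylinder covered √(0.0² + 2.4²) ≈ 2.4 units.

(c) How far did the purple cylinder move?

1.6

The purple cylinder moved from about (9.3, 4.9) to (7.8, 5.3), a distance of √(1.5² + 0.4²) ≈ 1.6.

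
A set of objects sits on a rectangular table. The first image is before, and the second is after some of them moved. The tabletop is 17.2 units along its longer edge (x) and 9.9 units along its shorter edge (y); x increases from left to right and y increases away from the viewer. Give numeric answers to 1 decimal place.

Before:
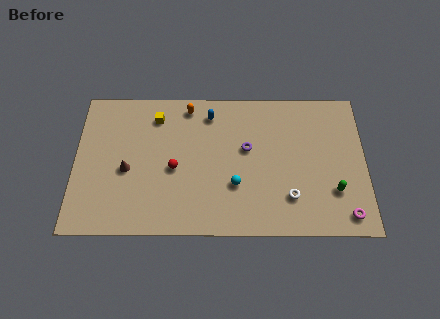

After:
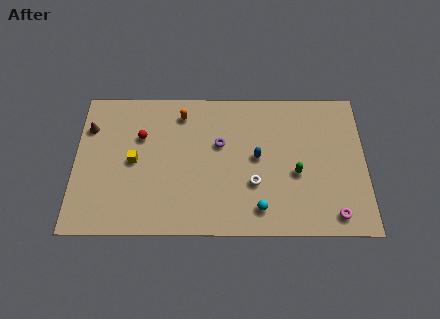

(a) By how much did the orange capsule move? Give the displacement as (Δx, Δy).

(-0.4, -0.5)

The orange capsule was at about (6.7, 8.7) and moved to about (6.3, 8.2).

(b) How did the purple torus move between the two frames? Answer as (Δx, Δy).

(-1.6, 0.3)

The purple torus was at about (10.2, 5.8) and moved to about (8.6, 6.1).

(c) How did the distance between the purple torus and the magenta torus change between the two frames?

+0.9

Before: roughly 7.3 units apart; after: 8.2. That's 0.9 units further apart.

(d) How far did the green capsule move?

2.5

From (15.3, 2.9) to (13.1, 4.1), the green capsule covered √(2.2² + 1.2²) ≈ 2.5 units.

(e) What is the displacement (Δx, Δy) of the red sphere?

(-2.0, 2.2)

The red sphere started near (5.9, 4.4) and ended near (3.9, 6.6).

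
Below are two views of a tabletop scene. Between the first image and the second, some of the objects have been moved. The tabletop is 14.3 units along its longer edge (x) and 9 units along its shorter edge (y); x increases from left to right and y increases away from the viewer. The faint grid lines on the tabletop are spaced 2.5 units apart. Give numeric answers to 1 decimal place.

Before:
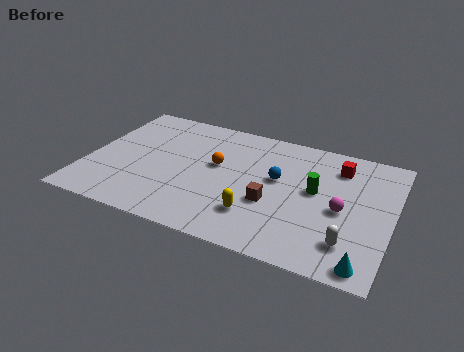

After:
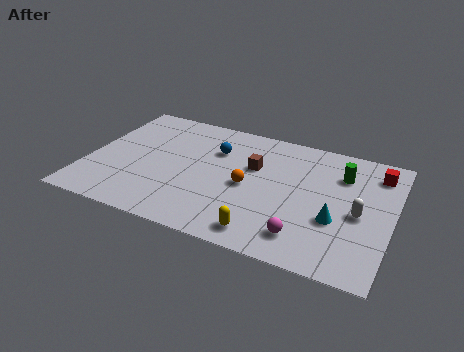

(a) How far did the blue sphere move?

3.3

The blue sphere moved from about (8.9, 5.2) to (5.8, 6.3), a distance of √(3.1² + 1.1²) ≈ 3.3.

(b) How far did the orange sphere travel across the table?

1.9

From (6.0, 5.2) to (7.6, 4.2), the orange sphere covered √(1.6² + 1.0²) ≈ 1.9 units.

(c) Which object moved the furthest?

the blue sphere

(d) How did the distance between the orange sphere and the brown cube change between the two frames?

-1.8

They were about 3.3 units apart before and 1.5 after — 1.8 units closer together.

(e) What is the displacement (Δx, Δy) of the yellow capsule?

(0.5, -1.1)

From the two frames, the yellow capsule sits at roughly (8.2, 2.3) before and (8.7, 1.2) after.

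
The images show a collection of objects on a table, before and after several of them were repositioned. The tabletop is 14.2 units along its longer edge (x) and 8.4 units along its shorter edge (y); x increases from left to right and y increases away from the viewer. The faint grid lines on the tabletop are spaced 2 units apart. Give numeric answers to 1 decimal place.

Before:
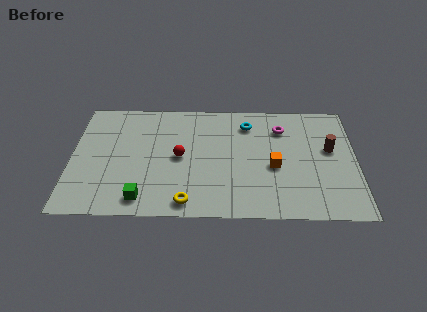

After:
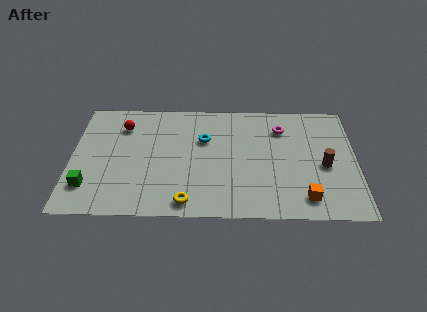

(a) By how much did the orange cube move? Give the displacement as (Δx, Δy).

(1.5, -2.2)

The orange cube was at about (10.1, 3.6) and moved to about (11.6, 1.4).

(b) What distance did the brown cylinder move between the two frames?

1.2

From (12.9, 4.9) to (12.6, 3.7), the brown cylinder covered √(0.3² + 1.2²) ≈ 1.2 units.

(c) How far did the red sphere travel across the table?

3.6

The red sphere moved from about (5.4, 4.2) to (2.5, 6.4), a distance of √(2.9² + 2.2²) ≈ 3.6.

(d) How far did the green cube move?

2.8

The green cube moved from about (3.6, 1.2) to (0.9, 2.0), a distance of √(2.7² + 0.8²) ≈ 2.8.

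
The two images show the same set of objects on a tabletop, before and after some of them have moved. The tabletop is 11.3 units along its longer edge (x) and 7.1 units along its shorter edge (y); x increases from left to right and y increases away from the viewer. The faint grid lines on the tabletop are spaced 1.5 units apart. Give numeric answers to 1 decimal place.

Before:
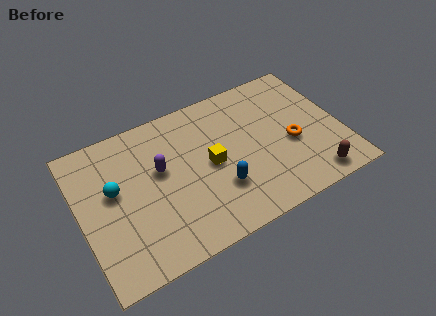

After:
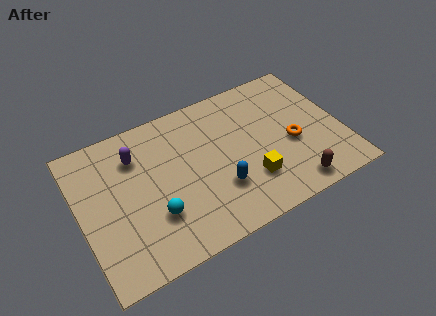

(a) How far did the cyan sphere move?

2.4

From (1.5, 4.1) to (3.0, 2.2), the cyan sphere covered √(1.5² + 1.9²) ≈ 2.4 units.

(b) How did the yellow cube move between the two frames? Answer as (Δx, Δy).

(1.5, -1.5)

The yellow cube started near (5.6, 3.5) and ended near (7.1, 2.0).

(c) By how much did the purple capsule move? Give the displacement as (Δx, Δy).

(-0.9, 1.1)

From the two frames, the purple capsule sits at roughly (3.5, 4.2) before and (2.6, 5.3) after.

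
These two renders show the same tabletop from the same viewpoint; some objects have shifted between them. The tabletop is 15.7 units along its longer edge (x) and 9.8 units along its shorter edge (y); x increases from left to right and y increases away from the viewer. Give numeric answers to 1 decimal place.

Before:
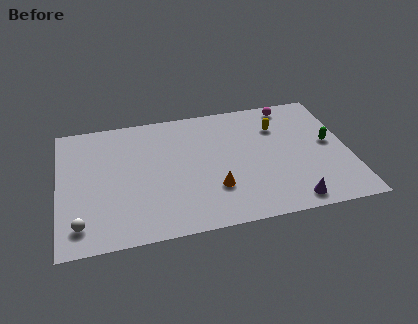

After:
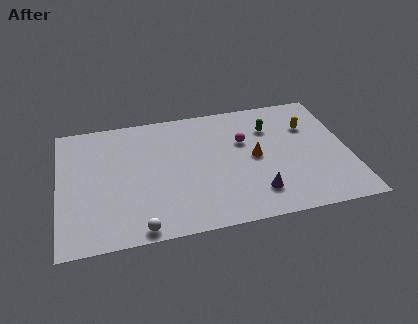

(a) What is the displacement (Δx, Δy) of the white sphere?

(3.1, -0.9)

The white sphere started near (1.1, 1.7) and ended near (4.2, 0.8).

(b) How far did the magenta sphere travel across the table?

3.6

The magenta sphere was near (12.8, 8.7) before and (10.1, 6.3) after, so it travelled √(2.7² + 2.4²) ≈ 3.6 units.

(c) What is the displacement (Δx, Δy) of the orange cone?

(2.3, 2.0)

The orange cone was at about (8.3, 2.9) and moved to about (10.6, 4.9).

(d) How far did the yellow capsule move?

1.7

From (12.0, 7.1) to (13.7, 6.8), the yellow capsule covered √(1.7² + 0.3²) ≈ 1.7 units.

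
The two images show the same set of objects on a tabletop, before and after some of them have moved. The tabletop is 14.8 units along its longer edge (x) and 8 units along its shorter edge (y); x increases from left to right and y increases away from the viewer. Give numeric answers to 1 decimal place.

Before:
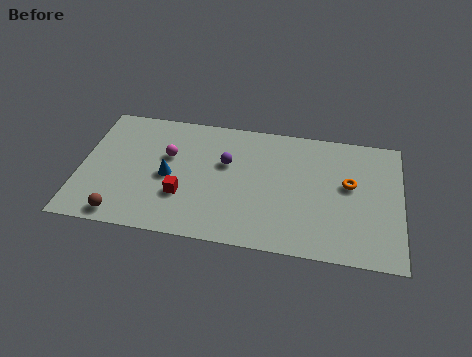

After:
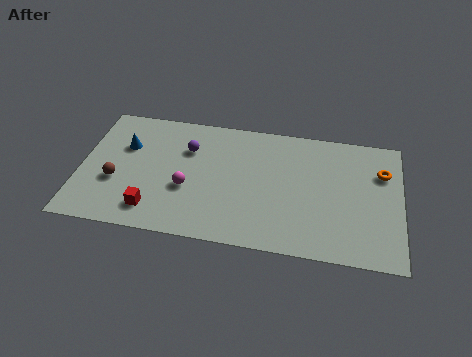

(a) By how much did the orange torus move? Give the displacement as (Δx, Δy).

(1.5, 1.0)

From the two frames, the orange torus sits at roughly (12.4, 4.6) before and (13.9, 5.6) after.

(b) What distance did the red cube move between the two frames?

1.7

The red cube was near (4.8, 2.6) before and (3.5, 1.5) after, so it travelled √(1.3² + 1.1²) ≈ 1.7 units.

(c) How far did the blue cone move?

2.6

The blue cone moved from about (4.1, 3.7) to (2.0, 5.3), a distance of √(2.1² + 1.6²) ≈ 2.6.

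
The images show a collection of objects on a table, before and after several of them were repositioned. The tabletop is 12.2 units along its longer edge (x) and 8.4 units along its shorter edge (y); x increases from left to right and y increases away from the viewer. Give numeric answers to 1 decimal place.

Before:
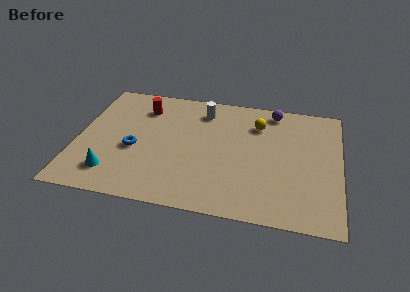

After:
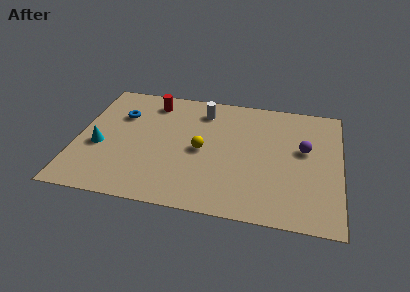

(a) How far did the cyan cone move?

1.8

The cyan cone was near (1.8, 1.7) before and (1.1, 3.4) after, so it travelled √(0.7² + 1.7²) ≈ 1.8 units.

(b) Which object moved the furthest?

the yellow sphere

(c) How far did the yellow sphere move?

3.4

From (8.3, 6.3) to (5.8, 4.0), the yellow sphere covered √(2.5² + 2.3²) ≈ 3.4 units.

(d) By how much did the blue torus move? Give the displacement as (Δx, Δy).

(-0.8, 2.3)

From the two frames, the blue torus sits at roughly (2.7, 3.5) before and (1.9, 5.8) after.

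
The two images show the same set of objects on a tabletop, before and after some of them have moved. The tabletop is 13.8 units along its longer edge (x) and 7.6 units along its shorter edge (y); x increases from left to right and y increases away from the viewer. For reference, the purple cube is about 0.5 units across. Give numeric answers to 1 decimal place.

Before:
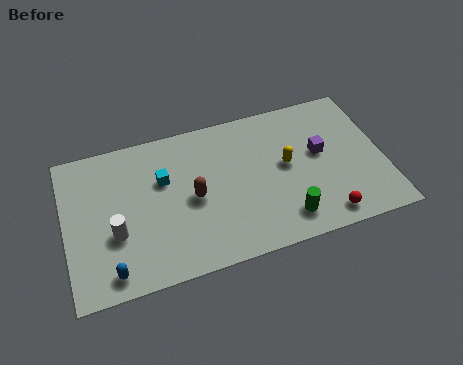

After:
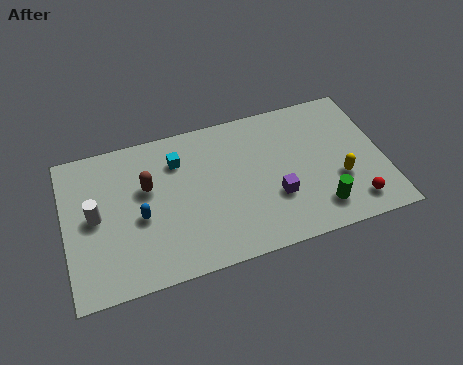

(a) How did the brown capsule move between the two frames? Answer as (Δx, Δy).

(-1.9, 1.1)

From the two frames, the brown capsule sits at roughly (5.5, 3.6) before and (3.6, 4.7) after.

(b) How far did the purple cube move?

2.7

The purple cube was near (11.1, 4.3) before and (9.0, 2.6) after, so it travelled √(2.1² + 1.7²) ≈ 2.7 units.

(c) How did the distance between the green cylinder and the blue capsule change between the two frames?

+0.3

They were about 7.5 units apart before and 7.8 after — 0.3 units further apart.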